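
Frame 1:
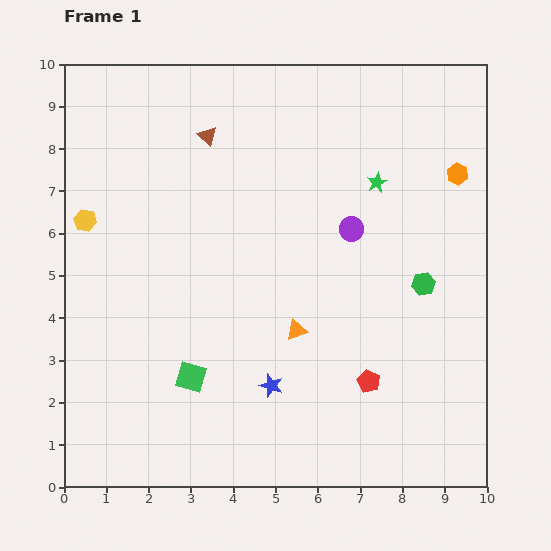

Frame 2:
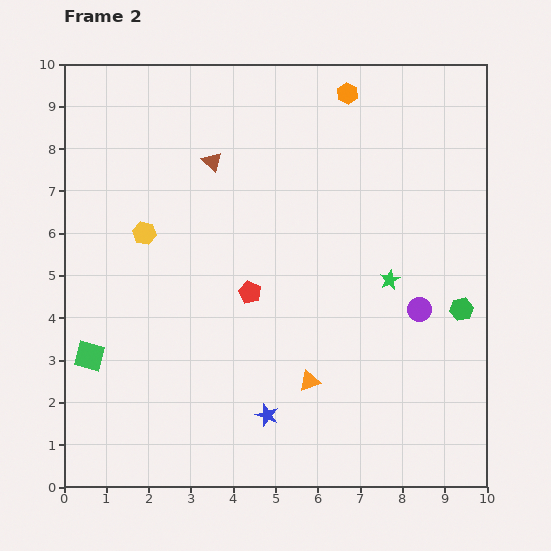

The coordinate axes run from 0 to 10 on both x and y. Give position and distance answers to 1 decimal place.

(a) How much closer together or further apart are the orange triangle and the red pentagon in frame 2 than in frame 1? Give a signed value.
+0.4

Distance in frame 1: 2.1. Distance in frame 2: 2.5.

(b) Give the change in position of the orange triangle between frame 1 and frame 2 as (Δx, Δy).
(0.3, -1.2)

The orange triangle was at (5.5, 3.7) in frame 1 and (5.8, 2.5) in frame 2.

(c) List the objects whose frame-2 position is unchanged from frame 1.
none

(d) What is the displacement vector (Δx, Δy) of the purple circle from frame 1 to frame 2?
(1.6, -1.9)

The purple circle was at (6.8, 6.1) in frame 1 and (8.4, 4.2) in frame 2.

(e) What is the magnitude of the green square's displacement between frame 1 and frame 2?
2.5

The green square moved from (3.0, 2.6) to (0.6, 3.1), a distance of √(2.4² + 0.5²) ≈ 2.5.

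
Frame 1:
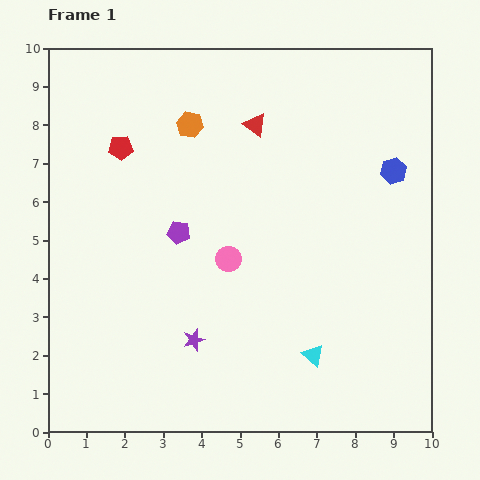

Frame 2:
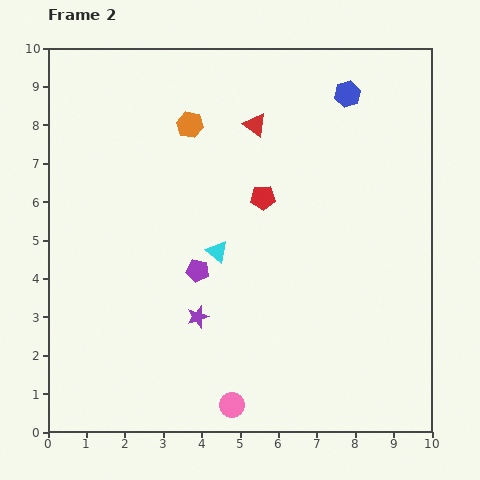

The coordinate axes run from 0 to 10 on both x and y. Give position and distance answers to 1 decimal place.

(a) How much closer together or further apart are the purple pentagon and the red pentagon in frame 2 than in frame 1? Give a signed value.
-0.2

Distance in frame 1: 2.7. Distance in frame 2: 2.5.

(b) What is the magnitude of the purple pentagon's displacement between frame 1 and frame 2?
1.1

The purple pentagon moved from (3.4, 5.2) to (3.9, 4.2), a distance of √(0.5² + 1.0²) ≈ 1.1.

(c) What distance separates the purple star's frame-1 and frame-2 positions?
0.6

The purple star moved from (3.8, 2.4) to (3.9, 3.0), a distance of √(0.1² + 0.6²) ≈ 0.6.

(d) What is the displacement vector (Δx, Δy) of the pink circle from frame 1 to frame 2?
(0.1, -3.8)

The pink circle was at (4.7, 4.5) in frame 1 and (4.8, 0.7) in frame 2.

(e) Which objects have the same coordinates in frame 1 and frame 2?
the red triangle, the orange hexagon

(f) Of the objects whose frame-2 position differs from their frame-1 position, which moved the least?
the purple star

(moved 0.6)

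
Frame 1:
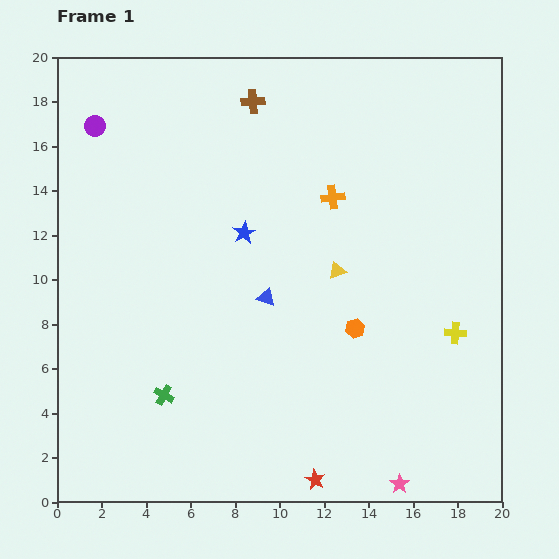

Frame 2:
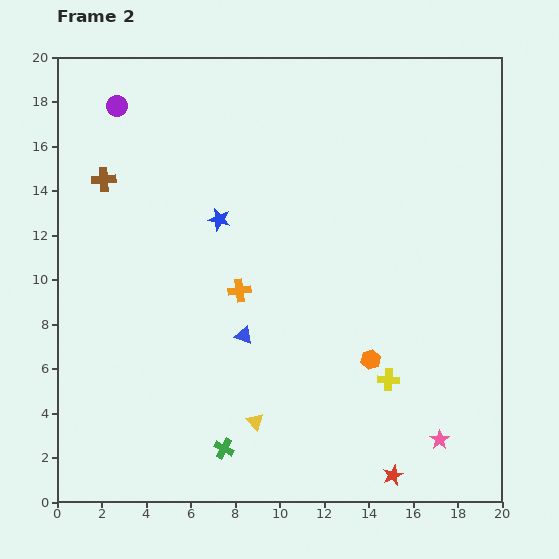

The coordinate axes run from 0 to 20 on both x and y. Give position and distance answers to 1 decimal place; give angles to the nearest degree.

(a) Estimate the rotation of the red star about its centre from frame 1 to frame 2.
20° clockwise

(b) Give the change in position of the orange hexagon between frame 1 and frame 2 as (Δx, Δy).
(0.7, -1.4)

The orange hexagon was at (13.4, 7.8) in frame 1 and (14.1, 6.4) in frame 2.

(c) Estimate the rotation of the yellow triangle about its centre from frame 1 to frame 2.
52° counter-clockwise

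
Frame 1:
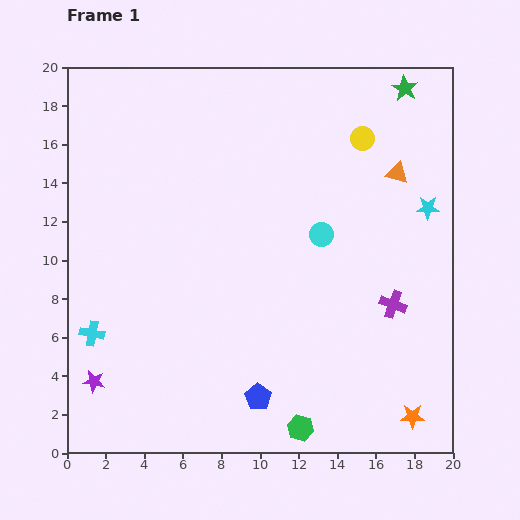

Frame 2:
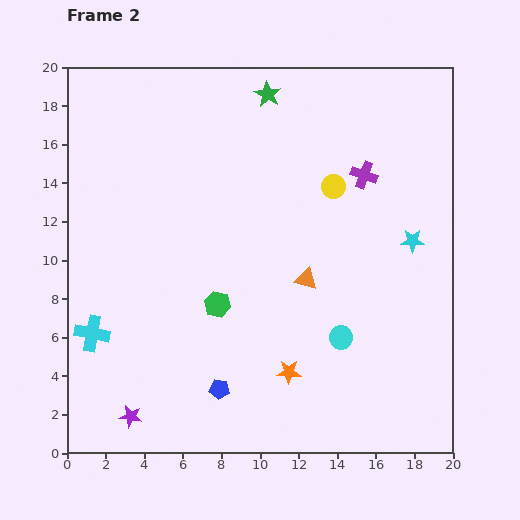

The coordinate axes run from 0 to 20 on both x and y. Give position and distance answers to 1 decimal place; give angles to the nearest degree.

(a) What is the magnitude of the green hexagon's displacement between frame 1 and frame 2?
7.7

The green hexagon moved from (12.1, 1.3) to (7.8, 7.7), a distance of √(4.3² + 6.4²) ≈ 7.7.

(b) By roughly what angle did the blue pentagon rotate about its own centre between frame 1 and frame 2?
27° counter-clockwise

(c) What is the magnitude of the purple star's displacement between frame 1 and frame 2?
2.6

The purple star moved from (1.4, 3.7) to (3.3, 1.9), a distance of √(1.9² + 1.8²) ≈ 2.6.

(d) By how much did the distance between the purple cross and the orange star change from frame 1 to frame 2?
+5.0

Distance in frame 1: 5.9. Distance in frame 2: 10.9.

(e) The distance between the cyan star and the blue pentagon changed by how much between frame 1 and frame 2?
-0.6

Distance in frame 1: 13.2. Distance in frame 2: 12.6.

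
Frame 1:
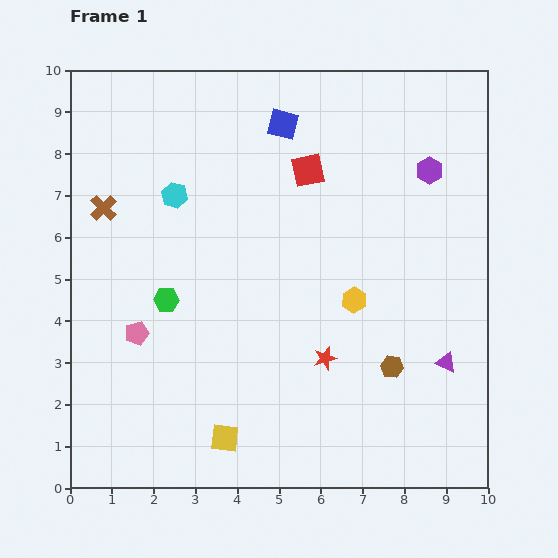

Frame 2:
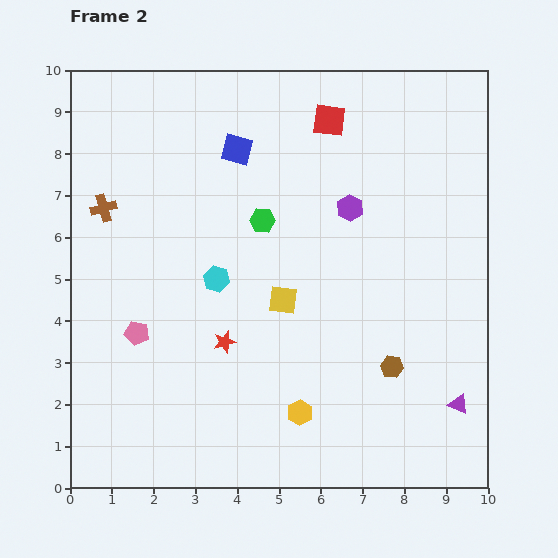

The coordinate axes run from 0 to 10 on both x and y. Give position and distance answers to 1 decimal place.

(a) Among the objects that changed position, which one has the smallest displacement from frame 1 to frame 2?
the purple triangle

(moved 1.0)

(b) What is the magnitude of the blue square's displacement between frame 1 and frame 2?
1.3

The blue square moved from (5.1, 8.7) to (4.0, 8.1), a distance of √(1.1² + 0.6²) ≈ 1.3.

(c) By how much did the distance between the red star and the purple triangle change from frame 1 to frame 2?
+2.9

Distance in frame 1: 2.9. Distance in frame 2: 5.8.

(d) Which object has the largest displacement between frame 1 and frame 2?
the yellow square

(moved 3.6; next 3.0)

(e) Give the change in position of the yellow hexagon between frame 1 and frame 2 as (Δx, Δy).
(-1.3, -2.7)

The yellow hexagon was at (6.8, 4.5) in frame 1 and (5.5, 1.8) in frame 2.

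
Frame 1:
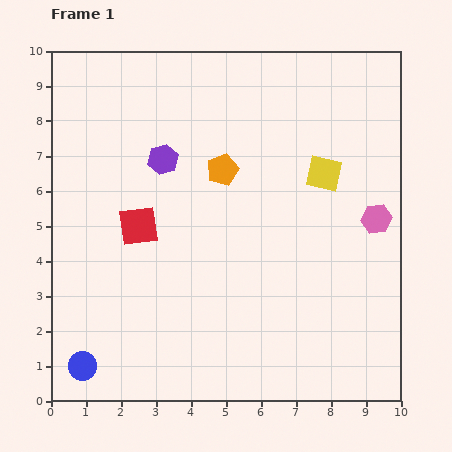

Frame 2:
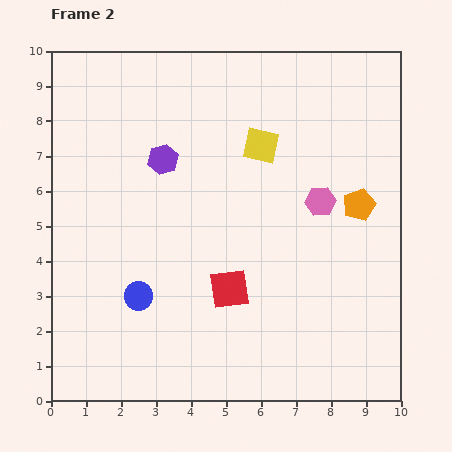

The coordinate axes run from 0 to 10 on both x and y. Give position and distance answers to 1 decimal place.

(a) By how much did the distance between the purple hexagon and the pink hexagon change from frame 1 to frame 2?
-1.6

Distance in frame 1: 6.3. Distance in frame 2: 4.7.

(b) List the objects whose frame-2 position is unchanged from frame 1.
the purple hexagon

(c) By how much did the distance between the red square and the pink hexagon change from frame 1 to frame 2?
-3.2

Distance in frame 1: 6.8. Distance in frame 2: 3.6.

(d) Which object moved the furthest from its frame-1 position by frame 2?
the orange pentagon

(moved 4.0; next 3.2)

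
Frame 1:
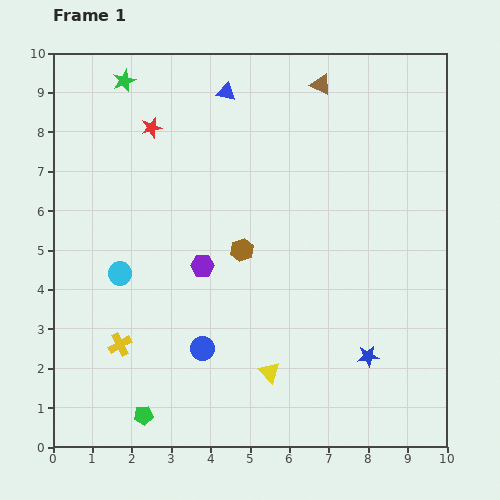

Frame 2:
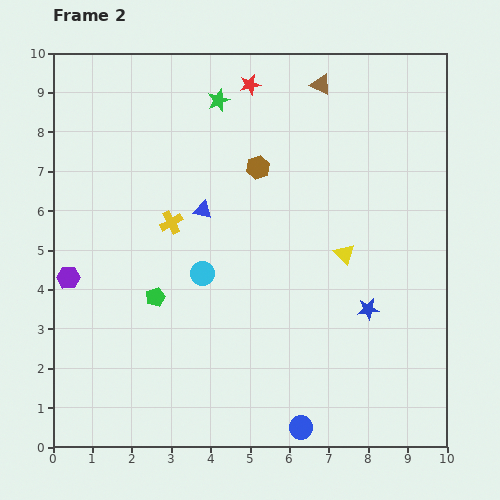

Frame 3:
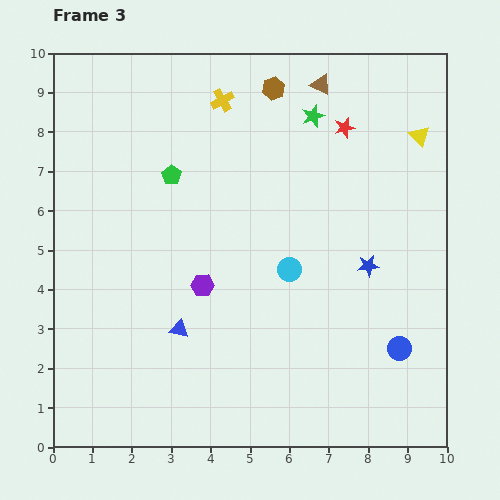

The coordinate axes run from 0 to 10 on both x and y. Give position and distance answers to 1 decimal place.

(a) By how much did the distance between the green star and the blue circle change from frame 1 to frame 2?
+1.5

Distance in frame 1: 7.1. Distance in frame 2: 8.6.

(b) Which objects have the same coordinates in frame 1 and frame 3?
the brown triangle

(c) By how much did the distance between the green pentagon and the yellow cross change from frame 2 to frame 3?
+0.4

Distance in frame 2: 1.9. Distance in frame 3: 2.3.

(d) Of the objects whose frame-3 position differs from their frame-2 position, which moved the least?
the blue star

(moved 1.1)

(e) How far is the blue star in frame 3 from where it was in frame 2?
1.1

The blue star moved from (8.0, 3.5) to (8.0, 4.6), a distance of √(0.0² + 1.1²) ≈ 1.1.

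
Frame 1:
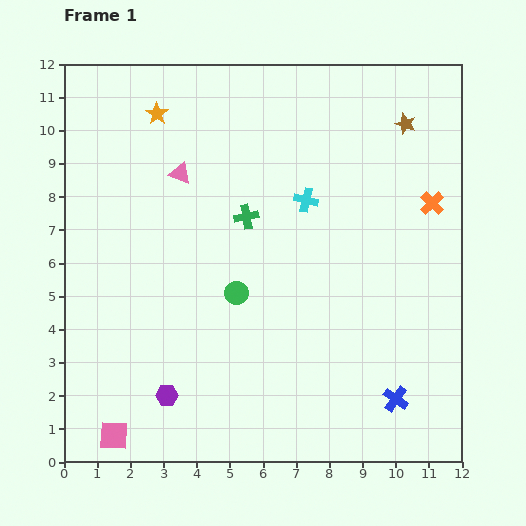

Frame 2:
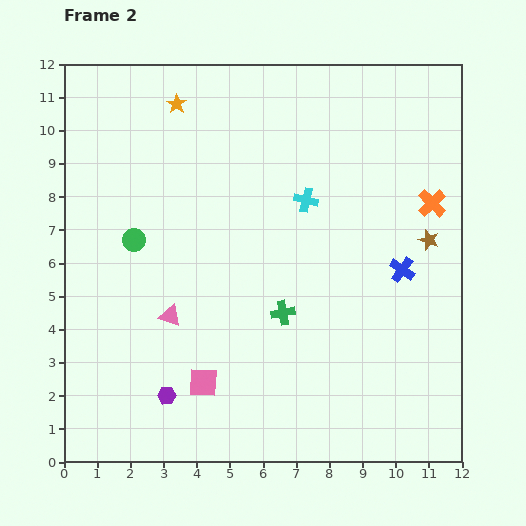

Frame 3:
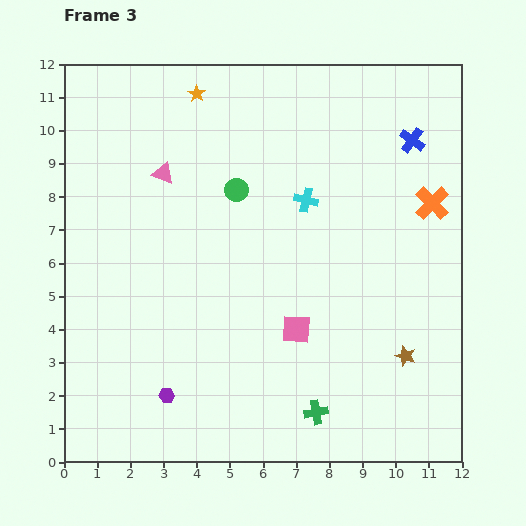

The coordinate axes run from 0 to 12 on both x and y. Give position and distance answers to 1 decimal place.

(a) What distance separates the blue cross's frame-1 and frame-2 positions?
3.9

The blue cross moved from (10.0, 1.9) to (10.2, 5.8), a distance of √(0.2² + 3.9²) ≈ 3.9.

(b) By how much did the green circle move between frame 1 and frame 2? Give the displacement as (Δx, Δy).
(-3.1, 1.6)

The green circle was at (5.2, 5.1) in frame 1 and (2.1, 6.7) in frame 2.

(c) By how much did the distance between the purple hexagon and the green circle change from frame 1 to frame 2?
+1.1

Distance in frame 1: 3.7. Distance in frame 2: 4.8.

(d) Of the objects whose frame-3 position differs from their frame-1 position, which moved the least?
the pink triangle

(moved 0.5)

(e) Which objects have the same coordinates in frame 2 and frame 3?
the purple hexagon, the cyan cross, the orange cross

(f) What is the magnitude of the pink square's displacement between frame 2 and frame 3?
3.2

The pink square moved from (4.2, 2.4) to (7.0, 4.0), a distance of √(2.8² + 1.6²) ≈ 3.2.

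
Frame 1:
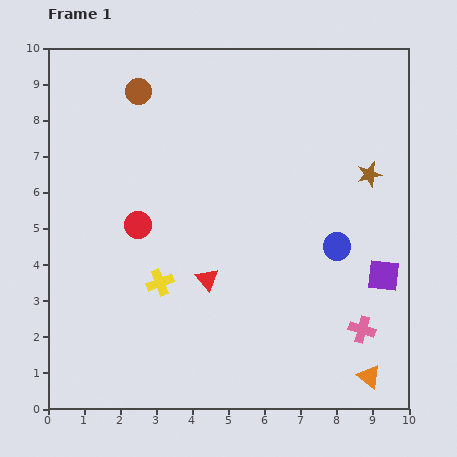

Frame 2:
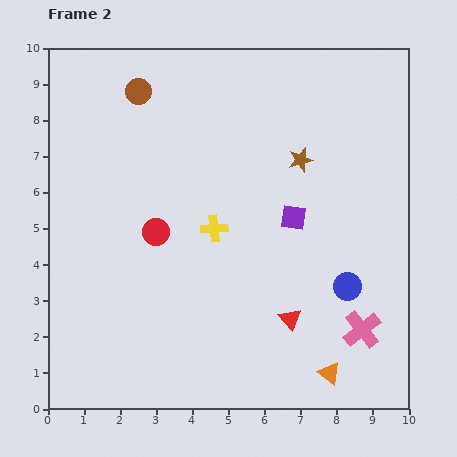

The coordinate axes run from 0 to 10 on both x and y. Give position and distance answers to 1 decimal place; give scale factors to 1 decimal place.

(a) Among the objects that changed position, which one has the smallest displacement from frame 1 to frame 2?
the red circle

(moved 0.5)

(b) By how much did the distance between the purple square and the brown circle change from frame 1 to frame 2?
-3.0

Distance in frame 1: 8.5. Distance in frame 2: 5.5.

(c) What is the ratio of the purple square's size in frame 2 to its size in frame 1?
0.8×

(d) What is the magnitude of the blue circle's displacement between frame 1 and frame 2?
1.1

The blue circle moved from (8.0, 4.5) to (8.3, 3.4), a distance of √(0.3² + 1.1²) ≈ 1.1.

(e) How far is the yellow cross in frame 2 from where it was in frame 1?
2.1

The yellow cross moved from (3.1, 3.5) to (4.6, 5.0), a distance of √(1.5² + 1.5²) ≈ 2.1.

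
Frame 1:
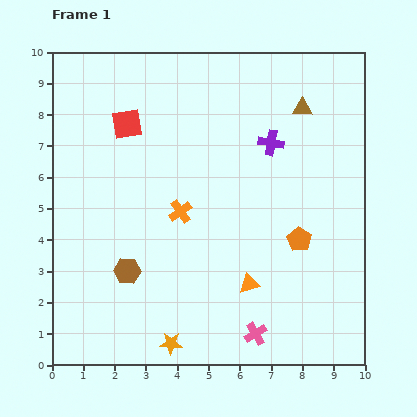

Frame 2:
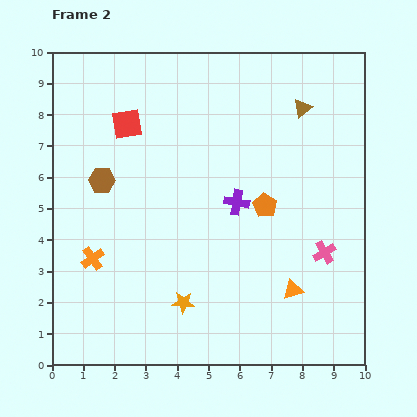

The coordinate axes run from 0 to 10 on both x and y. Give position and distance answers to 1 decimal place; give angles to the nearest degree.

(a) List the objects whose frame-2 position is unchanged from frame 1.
the brown triangle, the red square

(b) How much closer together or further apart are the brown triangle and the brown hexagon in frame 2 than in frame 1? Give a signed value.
-0.8

Distance in frame 1: 7.6. Distance in frame 2: 6.8.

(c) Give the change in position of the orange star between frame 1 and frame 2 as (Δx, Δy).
(0.4, 1.3)

The orange star was at (3.8, 0.7) in frame 1 and (4.2, 2.0) in frame 2.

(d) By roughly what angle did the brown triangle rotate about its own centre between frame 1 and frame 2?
40° counter-clockwise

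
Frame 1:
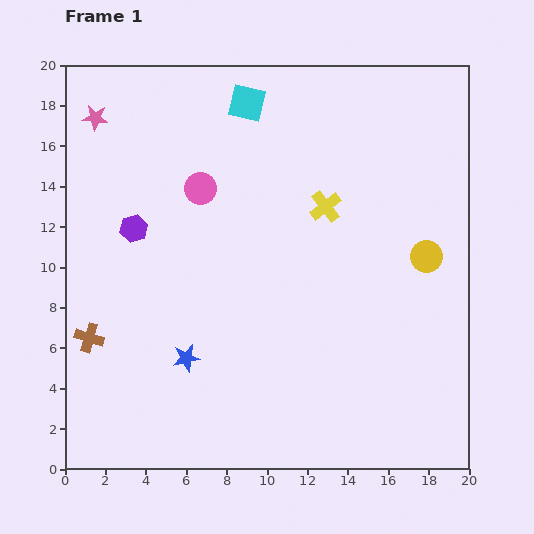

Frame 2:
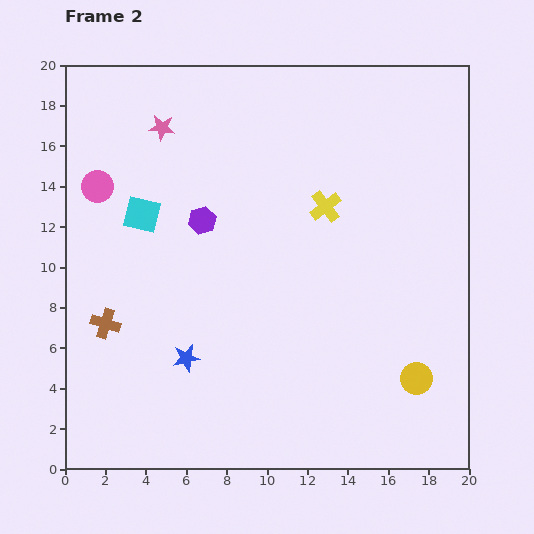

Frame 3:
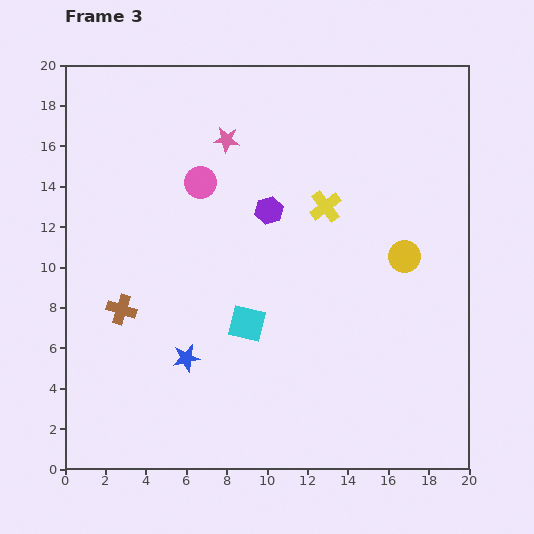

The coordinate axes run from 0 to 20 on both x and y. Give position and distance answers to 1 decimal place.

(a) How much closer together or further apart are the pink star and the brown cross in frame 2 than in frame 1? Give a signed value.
-0.8

Distance in frame 1: 10.9. Distance in frame 2: 10.1.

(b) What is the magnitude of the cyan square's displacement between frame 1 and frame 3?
10.9

The cyan square moved from (9.0, 18.1) to (9.0, 7.2), a distance of √(0.0² + 10.9²) ≈ 10.9.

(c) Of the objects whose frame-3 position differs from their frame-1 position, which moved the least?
the pink circle

(moved 0.3)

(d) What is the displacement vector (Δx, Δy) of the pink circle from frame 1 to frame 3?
(0.0, 0.3)

The pink circle was at (6.7, 13.9) in frame 1 and (6.7, 14.2) in frame 3.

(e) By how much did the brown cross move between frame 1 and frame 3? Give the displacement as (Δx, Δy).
(1.6, 1.4)

The brown cross was at (1.2, 6.5) in frame 1 and (2.8, 7.9) in frame 3.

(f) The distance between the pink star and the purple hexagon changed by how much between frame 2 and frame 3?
-0.9

Distance in frame 2: 5.0. Distance in frame 3: 4.1.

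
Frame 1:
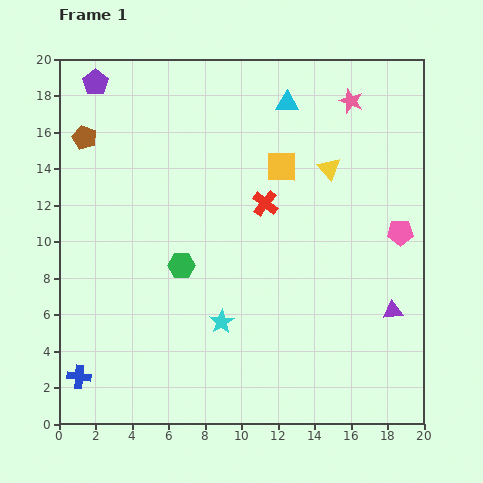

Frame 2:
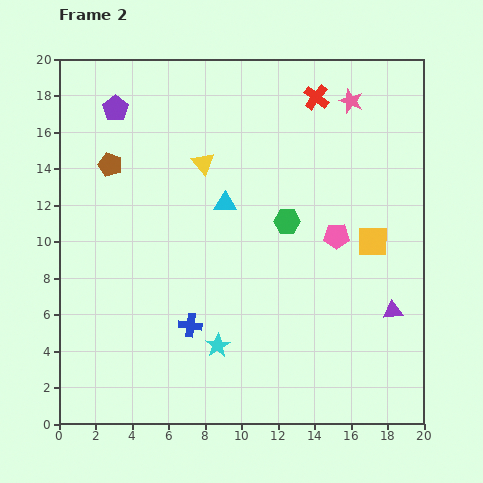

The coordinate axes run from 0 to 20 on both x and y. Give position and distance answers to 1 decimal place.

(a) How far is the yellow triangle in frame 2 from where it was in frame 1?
6.9

The yellow triangle moved from (14.8, 14.0) to (7.9, 14.3), a distance of √(6.9² + 0.3²) ≈ 6.9.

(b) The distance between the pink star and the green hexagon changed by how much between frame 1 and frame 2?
-5.4

Distance in frame 1: 12.9. Distance in frame 2: 7.5.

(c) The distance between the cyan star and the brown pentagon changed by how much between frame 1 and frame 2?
-1.1

Distance in frame 1: 12.6. Distance in frame 2: 11.5.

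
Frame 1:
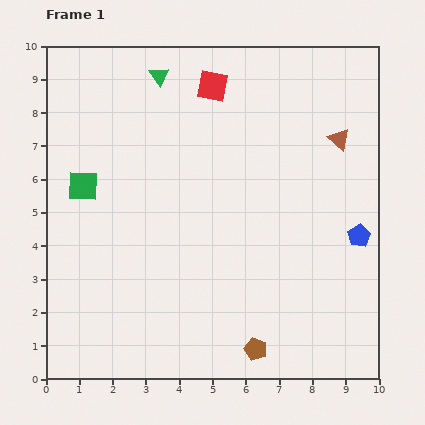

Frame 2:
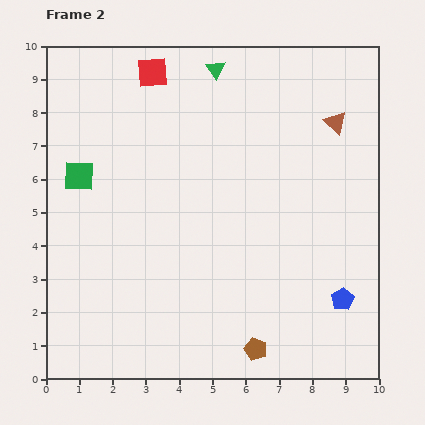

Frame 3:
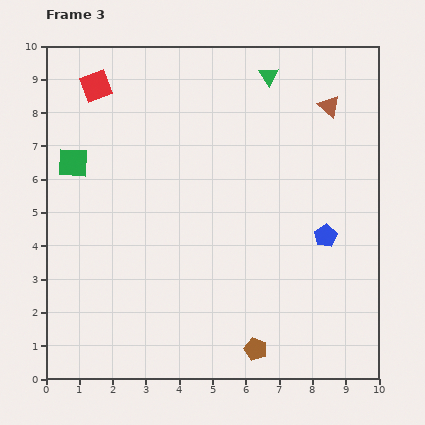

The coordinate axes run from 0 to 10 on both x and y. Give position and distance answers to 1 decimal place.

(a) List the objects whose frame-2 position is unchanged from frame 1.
the brown pentagon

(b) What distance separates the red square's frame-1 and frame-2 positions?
1.8

The red square moved from (5.0, 8.8) to (3.2, 9.2), a distance of √(1.8² + 0.4²) ≈ 1.8.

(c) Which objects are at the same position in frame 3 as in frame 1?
the brown pentagon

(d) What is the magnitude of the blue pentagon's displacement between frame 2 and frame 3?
2.0

The blue pentagon moved from (8.9, 2.4) to (8.4, 4.3), a distance of √(0.5² + 1.9²) ≈ 2.0.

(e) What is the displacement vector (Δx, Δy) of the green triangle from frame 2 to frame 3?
(1.6, -0.2)

The green triangle was at (5.1, 9.3) in frame 2 and (6.7, 9.1) in frame 3.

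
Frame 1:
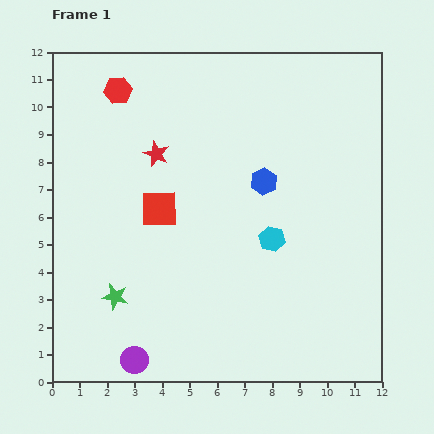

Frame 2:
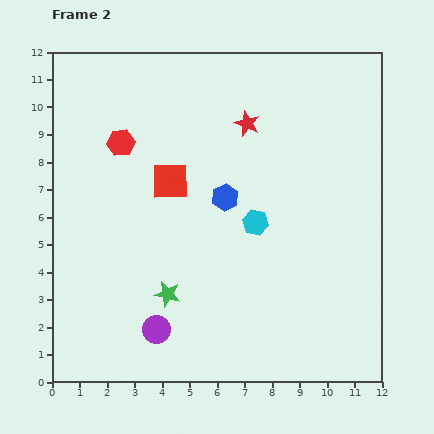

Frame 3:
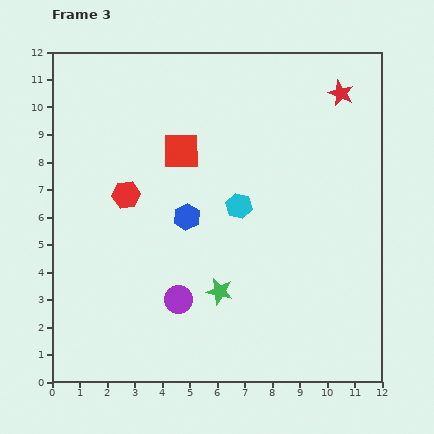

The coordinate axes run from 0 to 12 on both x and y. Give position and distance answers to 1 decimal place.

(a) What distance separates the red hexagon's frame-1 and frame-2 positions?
1.9

The red hexagon moved from (2.4, 10.6) to (2.5, 8.7), a distance of √(0.1² + 1.9²) ≈ 1.9.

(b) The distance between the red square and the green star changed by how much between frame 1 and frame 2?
+0.5

Distance in frame 1: 3.6. Distance in frame 2: 4.1.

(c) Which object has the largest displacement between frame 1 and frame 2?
the red star

(moved 3.5; next 1.9)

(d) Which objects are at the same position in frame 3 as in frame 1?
none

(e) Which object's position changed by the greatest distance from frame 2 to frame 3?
the red star

(moved 3.6; next 1.9)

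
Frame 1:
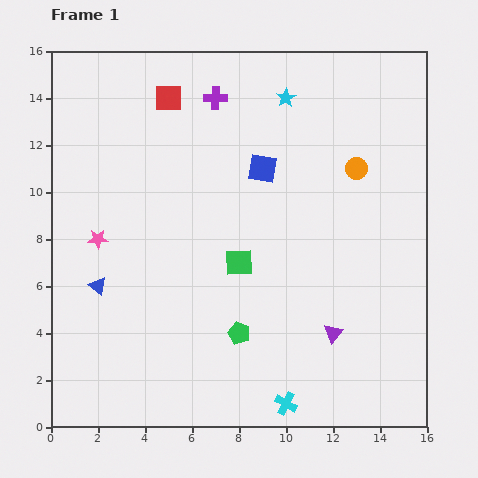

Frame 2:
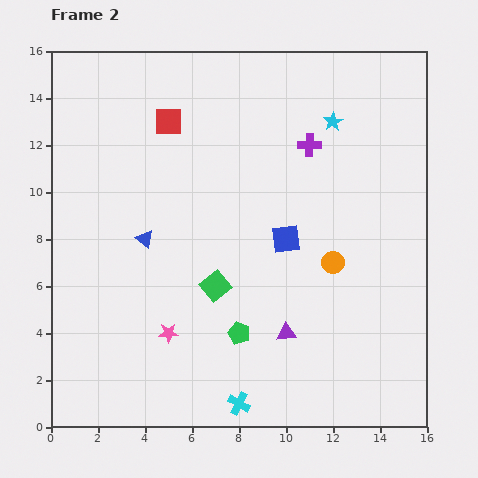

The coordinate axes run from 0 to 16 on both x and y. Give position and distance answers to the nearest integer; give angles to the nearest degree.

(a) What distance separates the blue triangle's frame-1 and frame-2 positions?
3

The blue triangle moved from (2, 6) to (4, 8), a distance of √(2² + 2²) ≈ 3.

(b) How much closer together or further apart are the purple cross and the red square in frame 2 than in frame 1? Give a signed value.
+4

Distance in frame 1: 2. Distance in frame 2: 6.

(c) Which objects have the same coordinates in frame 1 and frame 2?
the green pentagon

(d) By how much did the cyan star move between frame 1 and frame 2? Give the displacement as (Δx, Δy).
(2, -1)

The cyan star was at (10, 14) in frame 1 and (12, 13) in frame 2.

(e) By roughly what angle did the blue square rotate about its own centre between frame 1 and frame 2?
16° counter-clockwise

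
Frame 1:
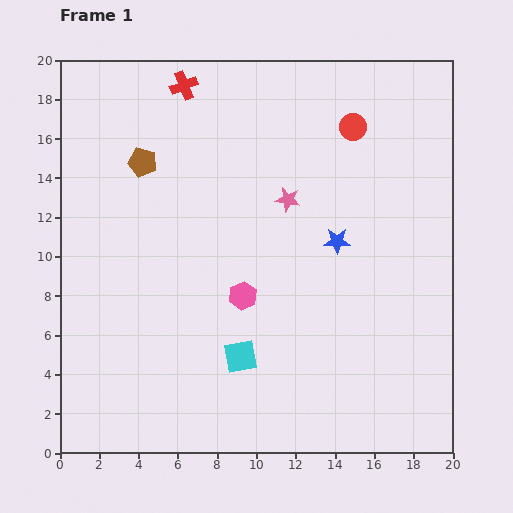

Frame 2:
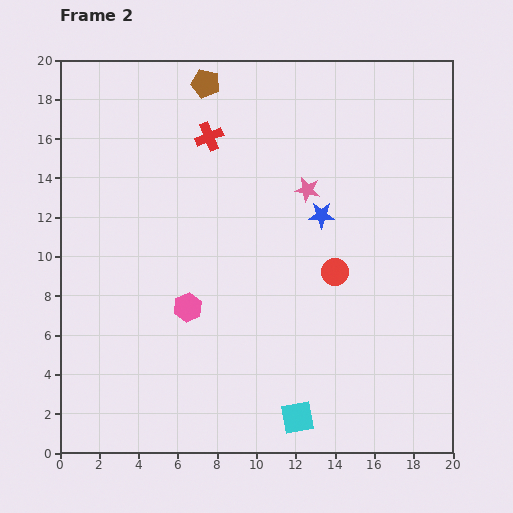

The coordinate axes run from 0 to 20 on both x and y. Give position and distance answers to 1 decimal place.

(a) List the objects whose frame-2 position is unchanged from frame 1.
none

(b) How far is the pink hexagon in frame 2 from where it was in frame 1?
2.9

The pink hexagon moved from (9.3, 8.0) to (6.5, 7.4), a distance of √(2.8² + 0.6²) ≈ 2.9.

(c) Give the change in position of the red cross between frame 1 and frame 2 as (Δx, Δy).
(1.3, -2.6)

The red cross was at (6.3, 18.7) in frame 1 and (7.6, 16.1) in frame 2.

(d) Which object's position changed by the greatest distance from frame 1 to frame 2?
the red circle

(moved 7.5; next 5.1)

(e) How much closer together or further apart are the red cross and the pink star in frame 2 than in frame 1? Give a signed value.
-2.2

Distance in frame 1: 7.9. Distance in frame 2: 5.7.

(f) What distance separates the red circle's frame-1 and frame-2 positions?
7.5

The red circle moved from (14.9, 16.6) to (14.0, 9.2), a distance of √(0.9² + 7.4²) ≈ 7.5.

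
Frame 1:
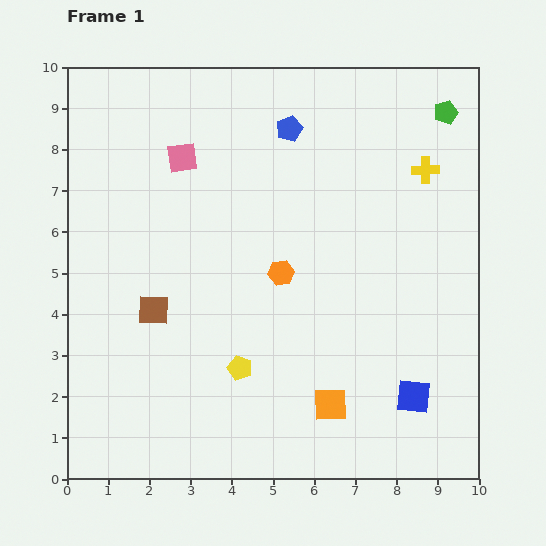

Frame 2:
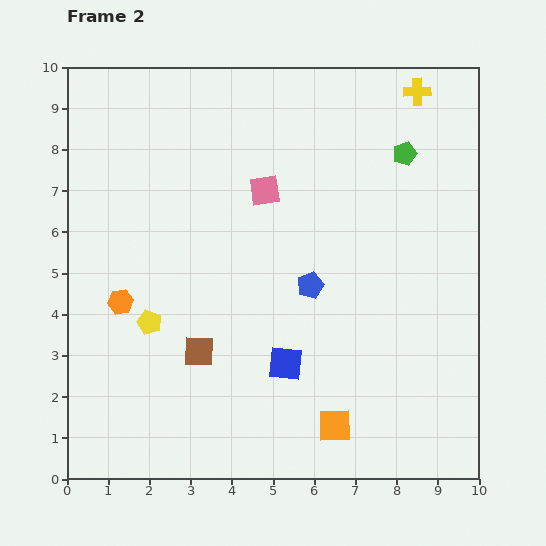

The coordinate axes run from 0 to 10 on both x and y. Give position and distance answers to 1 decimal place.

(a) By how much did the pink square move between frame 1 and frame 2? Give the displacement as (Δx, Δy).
(2.0, -0.8)

The pink square was at (2.8, 7.8) in frame 1 and (4.8, 7.0) in frame 2.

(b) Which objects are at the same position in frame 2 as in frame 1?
none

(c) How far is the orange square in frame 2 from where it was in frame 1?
0.5

The orange square moved from (6.4, 1.8) to (6.5, 1.3), a distance of √(0.1² + 0.5²) ≈ 0.5.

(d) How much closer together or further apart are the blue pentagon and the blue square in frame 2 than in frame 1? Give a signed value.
-5.2

Distance in frame 1: 7.2. Distance in frame 2: 2.0.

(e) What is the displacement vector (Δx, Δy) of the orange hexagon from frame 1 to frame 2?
(-3.9, -0.7)

The orange hexagon was at (5.2, 5.0) in frame 1 and (1.3, 4.3) in frame 2.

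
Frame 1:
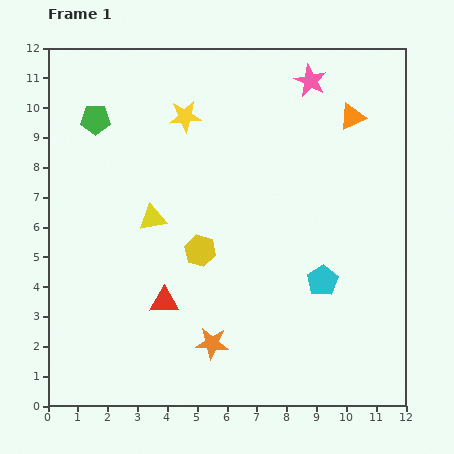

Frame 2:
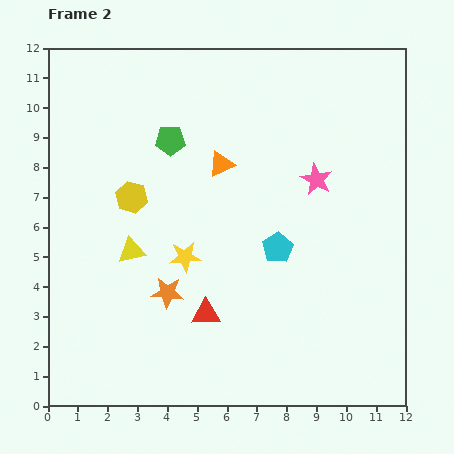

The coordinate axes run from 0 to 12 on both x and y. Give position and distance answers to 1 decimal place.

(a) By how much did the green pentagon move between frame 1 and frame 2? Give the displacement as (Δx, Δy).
(2.5, -0.7)

The green pentagon was at (1.6, 9.6) in frame 1 and (4.1, 8.9) in frame 2.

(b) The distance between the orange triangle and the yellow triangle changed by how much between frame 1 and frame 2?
-3.3

Distance in frame 1: 7.5. Distance in frame 2: 4.2.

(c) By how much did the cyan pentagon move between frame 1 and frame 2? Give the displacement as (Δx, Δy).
(-1.5, 1.1)

The cyan pentagon was at (9.2, 4.2) in frame 1 and (7.7, 5.3) in frame 2.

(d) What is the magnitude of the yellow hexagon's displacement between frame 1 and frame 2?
2.9

The yellow hexagon moved from (5.1, 5.2) to (2.8, 7.0), a distance of √(2.3² + 1.8²) ≈ 2.9.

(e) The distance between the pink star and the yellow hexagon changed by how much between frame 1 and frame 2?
-0.6

Distance in frame 1: 6.8. Distance in frame 2: 6.2.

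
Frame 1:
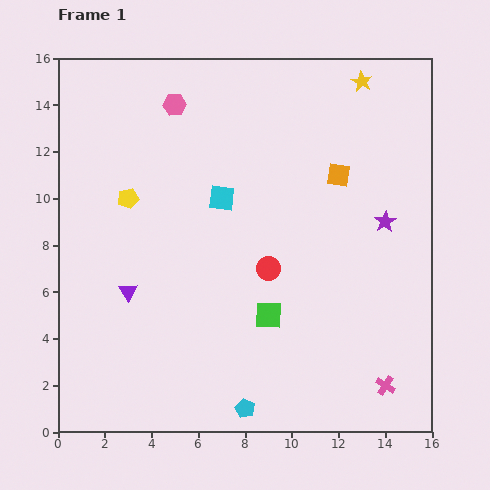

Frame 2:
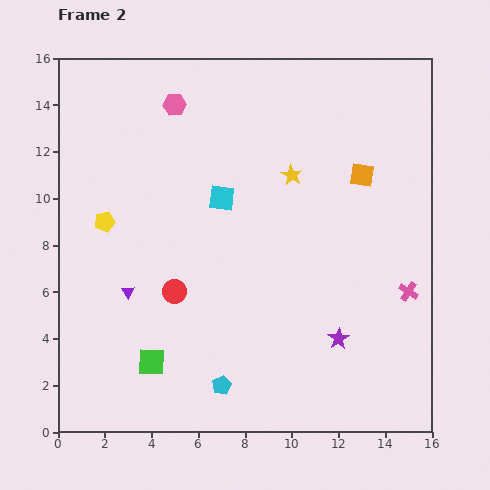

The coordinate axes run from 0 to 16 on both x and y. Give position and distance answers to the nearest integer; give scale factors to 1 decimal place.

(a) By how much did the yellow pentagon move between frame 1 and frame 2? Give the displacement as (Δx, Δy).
(-1, -1)

The yellow pentagon was at (3, 10) in frame 1 and (2, 9) in frame 2.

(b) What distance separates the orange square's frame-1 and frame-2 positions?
1

The orange square moved from (12, 11) to (13, 11), a distance of √(1² + 0²) ≈ 1.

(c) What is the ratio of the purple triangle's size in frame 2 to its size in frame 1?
0.7×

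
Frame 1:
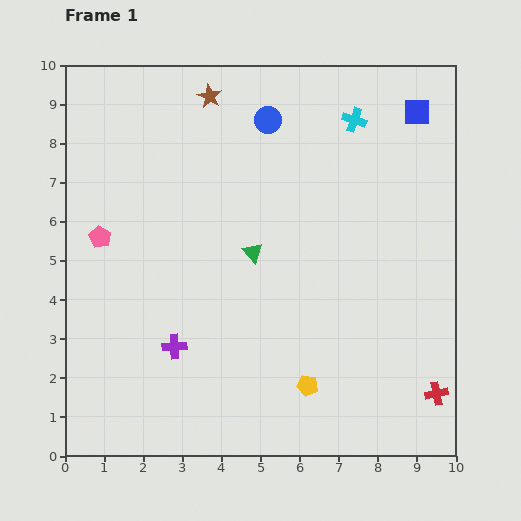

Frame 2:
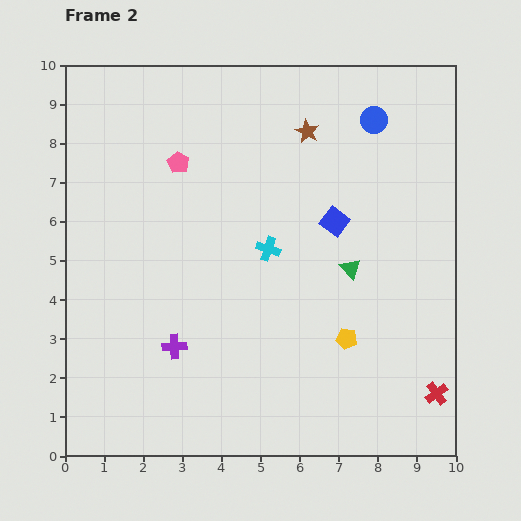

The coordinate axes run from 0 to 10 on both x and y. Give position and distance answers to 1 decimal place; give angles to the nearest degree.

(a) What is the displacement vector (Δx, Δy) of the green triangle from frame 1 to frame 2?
(2.5, -0.4)

The green triangle was at (4.8, 5.2) in frame 1 and (7.3, 4.8) in frame 2.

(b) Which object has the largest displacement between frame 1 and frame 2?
the cyan cross

(moved 4.0; next 3.5)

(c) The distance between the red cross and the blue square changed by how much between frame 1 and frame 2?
-2.1

Distance in frame 1: 7.2. Distance in frame 2: 5.1.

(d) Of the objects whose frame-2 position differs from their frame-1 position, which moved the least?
the yellow pentagon

(moved 1.6)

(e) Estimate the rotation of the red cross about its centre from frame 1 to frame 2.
23° counter-clockwise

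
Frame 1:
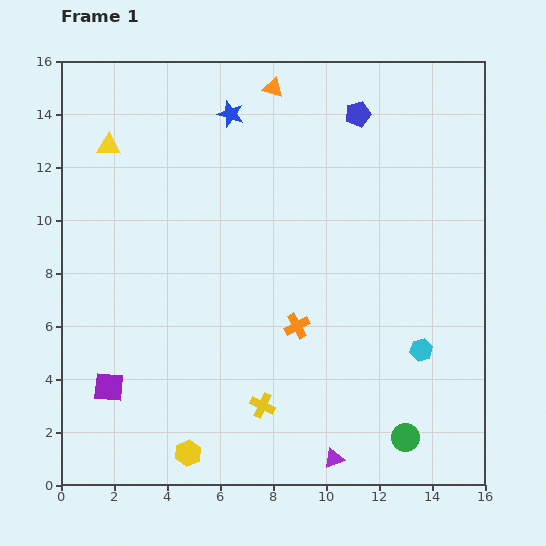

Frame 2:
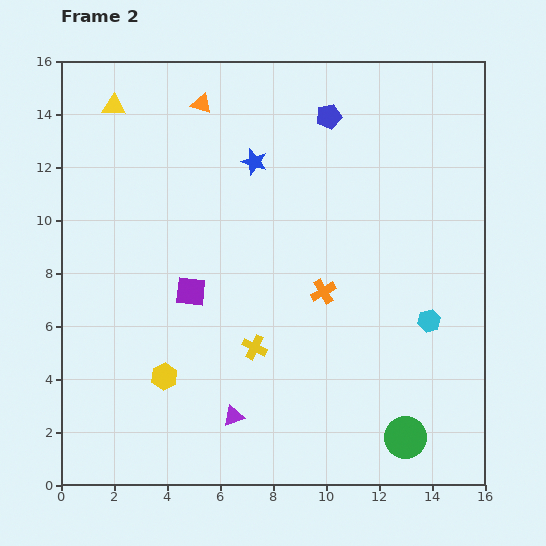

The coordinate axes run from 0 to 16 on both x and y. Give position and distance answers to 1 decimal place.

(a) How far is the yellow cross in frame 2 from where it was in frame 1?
2.2

The yellow cross moved from (7.6, 3.0) to (7.3, 5.2), a distance of √(0.3² + 2.2²) ≈ 2.2.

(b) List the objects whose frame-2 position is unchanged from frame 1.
the green circle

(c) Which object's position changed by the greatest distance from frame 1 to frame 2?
the purple square

(moved 4.8; next 4.1)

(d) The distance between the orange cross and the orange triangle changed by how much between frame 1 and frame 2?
-0.5

Distance in frame 1: 9.0. Distance in frame 2: 8.5.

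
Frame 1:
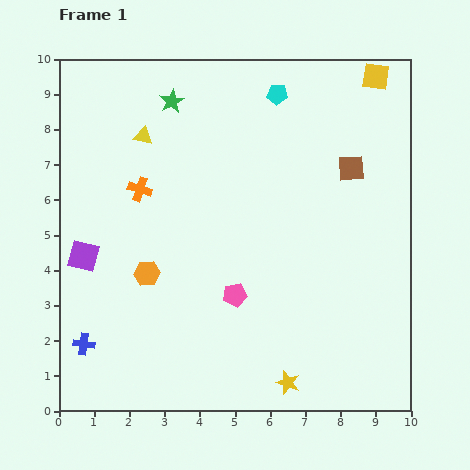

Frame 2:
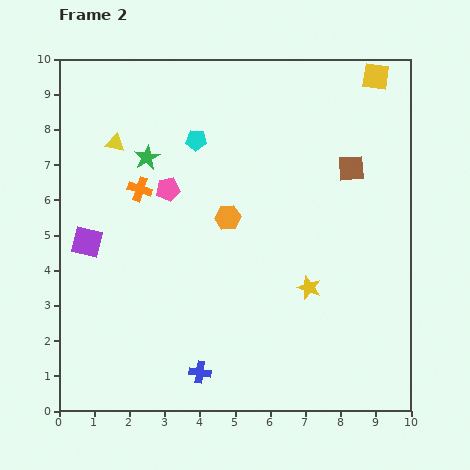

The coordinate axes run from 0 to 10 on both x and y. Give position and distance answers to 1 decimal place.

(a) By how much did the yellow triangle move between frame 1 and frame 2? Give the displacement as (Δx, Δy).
(-0.8, -0.2)

The yellow triangle was at (2.4, 7.8) in frame 1 and (1.6, 7.6) in frame 2.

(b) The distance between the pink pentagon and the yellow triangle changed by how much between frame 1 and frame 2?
-3.2

Distance in frame 1: 5.2. Distance in frame 2: 2.0.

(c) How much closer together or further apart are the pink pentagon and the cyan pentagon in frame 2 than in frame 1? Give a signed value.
-4.2

Distance in frame 1: 5.8. Distance in frame 2: 1.6.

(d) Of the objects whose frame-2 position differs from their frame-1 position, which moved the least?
the purple square

(moved 0.4)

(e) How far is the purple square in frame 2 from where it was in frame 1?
0.4

The purple square moved from (0.7, 4.4) to (0.8, 4.8), a distance of √(0.1² + 0.4²) ≈ 0.4.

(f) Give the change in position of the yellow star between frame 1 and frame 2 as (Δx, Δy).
(0.6, 2.7)

The yellow star was at (6.5, 0.8) in frame 1 and (7.1, 3.5) in frame 2.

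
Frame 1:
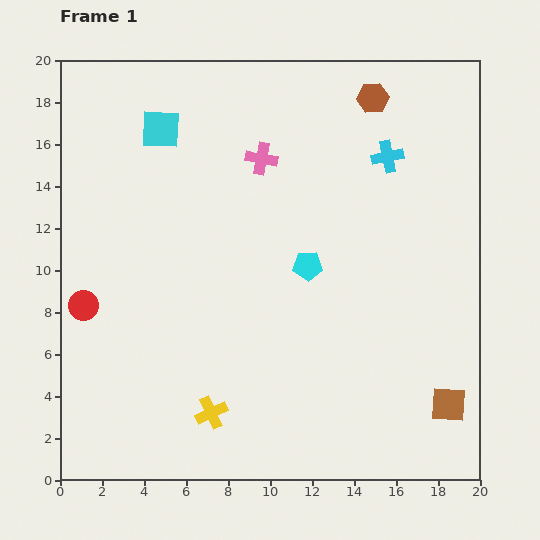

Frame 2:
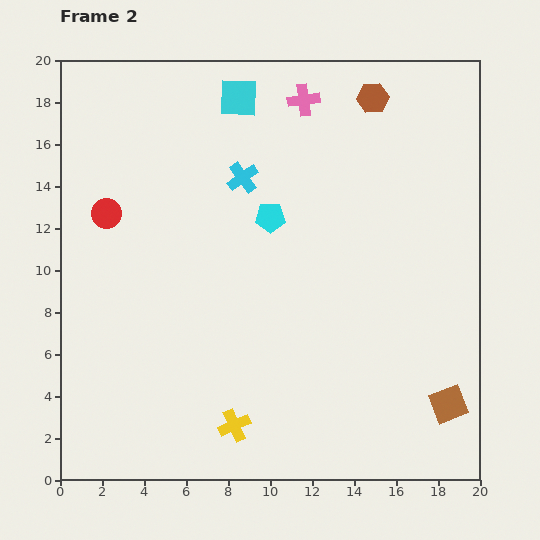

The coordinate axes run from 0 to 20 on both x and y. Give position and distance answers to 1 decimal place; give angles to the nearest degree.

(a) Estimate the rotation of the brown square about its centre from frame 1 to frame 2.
25° counter-clockwise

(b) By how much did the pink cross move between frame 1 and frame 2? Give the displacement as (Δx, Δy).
(2.0, 2.8)

The pink cross was at (9.6, 15.3) in frame 1 and (11.6, 18.1) in frame 2.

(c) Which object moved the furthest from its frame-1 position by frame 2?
the cyan cross

(moved 7.0; next 4.5)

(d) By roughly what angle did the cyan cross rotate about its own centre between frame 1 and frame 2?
24° counter-clockwise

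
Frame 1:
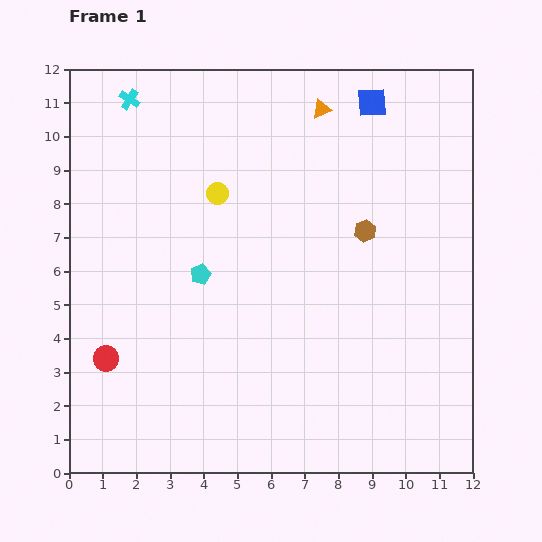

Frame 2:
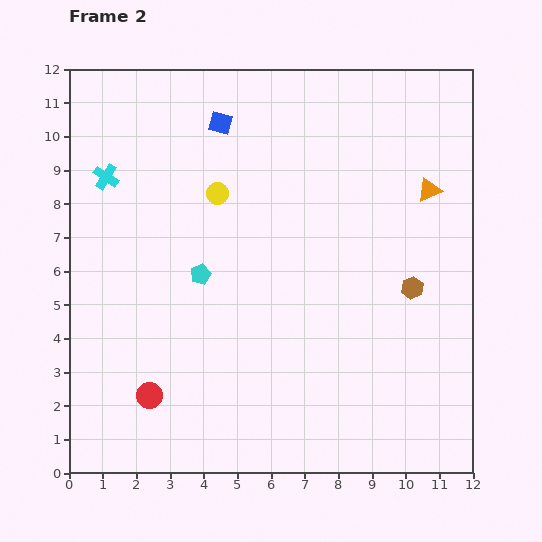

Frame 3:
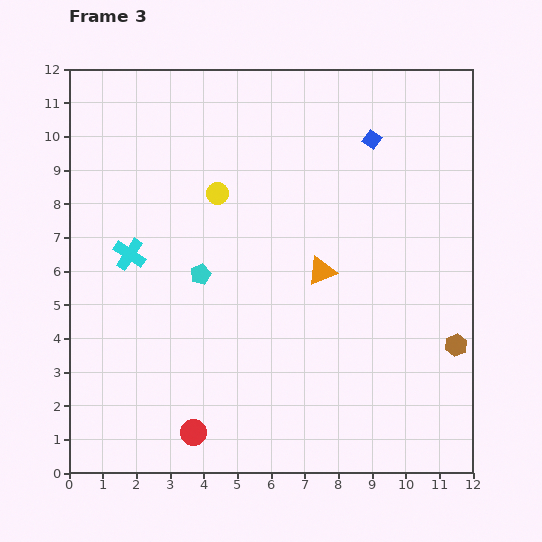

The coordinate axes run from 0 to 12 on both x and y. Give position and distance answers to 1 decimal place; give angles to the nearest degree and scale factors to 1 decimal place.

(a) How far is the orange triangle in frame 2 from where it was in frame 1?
4.0

The orange triangle moved from (7.5, 10.8) to (10.7, 8.4), a distance of √(3.2² + 2.4²) ≈ 4.0.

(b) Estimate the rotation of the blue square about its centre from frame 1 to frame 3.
38° clockwise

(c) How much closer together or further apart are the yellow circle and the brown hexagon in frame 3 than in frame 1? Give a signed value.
+3.9

Distance in frame 1: 4.5. Distance in frame 3: 8.4.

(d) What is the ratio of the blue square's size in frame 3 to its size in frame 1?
0.6×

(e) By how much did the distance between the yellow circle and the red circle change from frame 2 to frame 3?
+0.8

Distance in frame 2: 6.3. Distance in frame 3: 7.1.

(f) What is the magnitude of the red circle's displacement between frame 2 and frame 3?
1.7

The red circle moved from (2.4, 2.3) to (3.7, 1.2), a distance of √(1.3² + 1.1²) ≈ 1.7.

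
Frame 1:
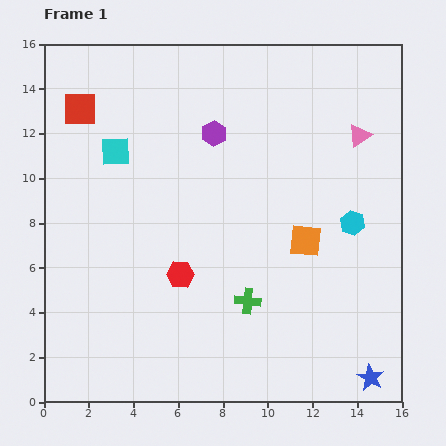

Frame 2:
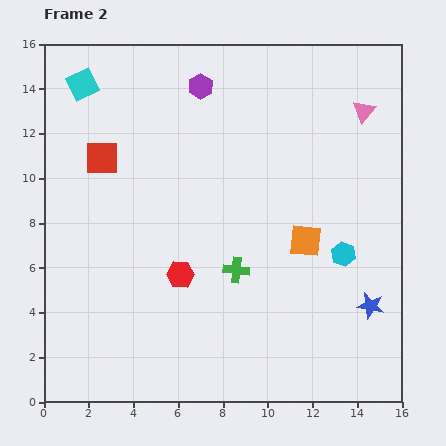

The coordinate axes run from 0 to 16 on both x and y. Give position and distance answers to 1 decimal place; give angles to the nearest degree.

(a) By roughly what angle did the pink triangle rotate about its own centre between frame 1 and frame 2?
16° counter-clockwise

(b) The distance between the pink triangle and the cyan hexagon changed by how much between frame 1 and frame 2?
+2.6

Distance in frame 1: 3.9. Distance in frame 2: 6.5.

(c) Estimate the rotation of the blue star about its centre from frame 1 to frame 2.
17° counter-clockwise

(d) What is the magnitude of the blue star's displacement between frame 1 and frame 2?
3.2

The blue star moved from (14.6, 1.1) to (14.6, 4.3), a distance of √(0.0² + 3.2²) ≈ 3.2.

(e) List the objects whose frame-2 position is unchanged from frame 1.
the orange square, the red hexagon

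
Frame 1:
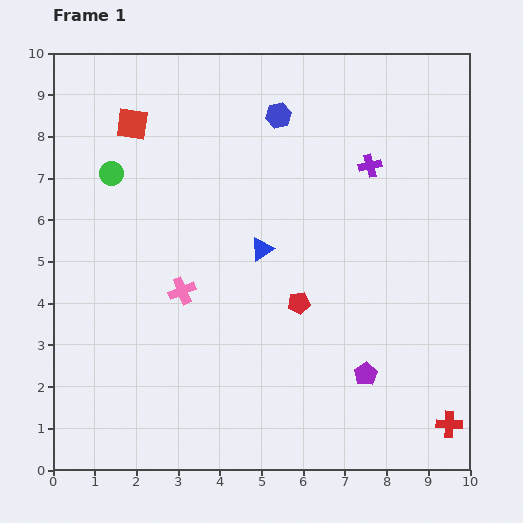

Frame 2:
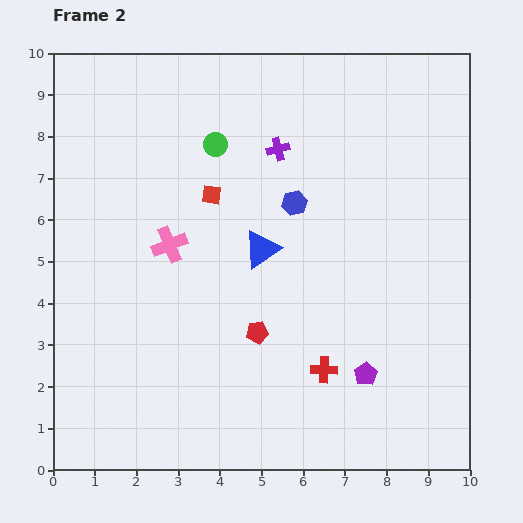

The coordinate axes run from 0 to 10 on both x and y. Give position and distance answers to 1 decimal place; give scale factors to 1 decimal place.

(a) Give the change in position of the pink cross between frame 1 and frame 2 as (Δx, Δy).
(-0.3, 1.1)

The pink cross was at (3.1, 4.3) in frame 1 and (2.8, 5.4) in frame 2.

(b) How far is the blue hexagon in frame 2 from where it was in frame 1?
2.1

The blue hexagon moved from (5.4, 8.5) to (5.8, 6.4), a distance of √(0.4² + 2.1²) ≈ 2.1.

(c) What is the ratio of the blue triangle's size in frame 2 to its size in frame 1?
1.7×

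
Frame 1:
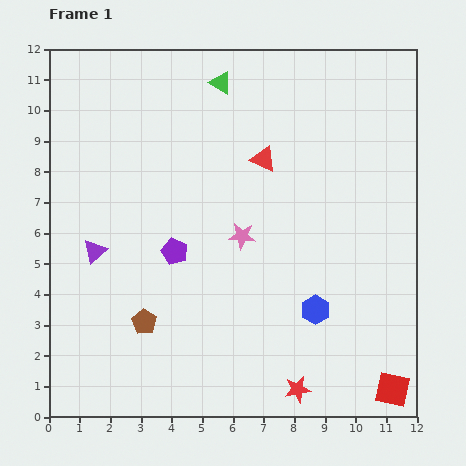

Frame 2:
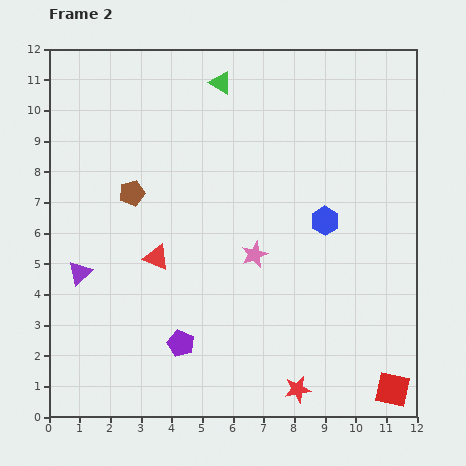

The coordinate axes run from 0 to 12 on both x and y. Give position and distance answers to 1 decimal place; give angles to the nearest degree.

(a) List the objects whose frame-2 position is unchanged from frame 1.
the green triangle, the red square, the red star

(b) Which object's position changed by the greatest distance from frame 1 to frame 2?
the red triangle

(moved 4.7; next 4.2)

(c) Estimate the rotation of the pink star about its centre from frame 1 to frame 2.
28° counter-clockwise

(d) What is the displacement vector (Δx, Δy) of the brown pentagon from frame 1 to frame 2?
(-0.4, 4.2)

The brown pentagon was at (3.1, 3.1) in frame 1 and (2.7, 7.3) in frame 2.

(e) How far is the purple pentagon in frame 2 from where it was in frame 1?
3.0

The purple pentagon moved from (4.1, 5.4) to (4.3, 2.4), a distance of √(0.2² + 3.0²) ≈ 3.0.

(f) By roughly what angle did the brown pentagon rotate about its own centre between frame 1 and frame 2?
25° clockwise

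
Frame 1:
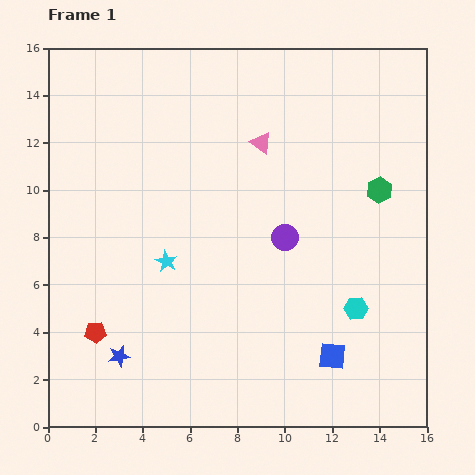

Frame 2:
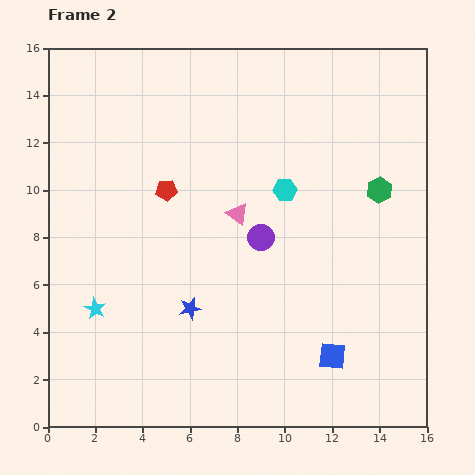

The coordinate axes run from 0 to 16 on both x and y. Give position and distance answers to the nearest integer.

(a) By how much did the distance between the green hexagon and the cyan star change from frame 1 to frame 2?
+4

Distance in frame 1: 9. Distance in frame 2: 13.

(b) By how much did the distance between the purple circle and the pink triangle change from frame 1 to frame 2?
-3

Distance in frame 1: 4. Distance in frame 2: 1.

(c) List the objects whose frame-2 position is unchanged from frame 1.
the green hexagon, the blue square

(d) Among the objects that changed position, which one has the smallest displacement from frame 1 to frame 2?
the purple circle

(moved 1)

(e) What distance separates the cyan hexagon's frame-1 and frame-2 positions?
6

The cyan hexagon moved from (13, 5) to (10, 10), a distance of √(3² + 5²) ≈ 6.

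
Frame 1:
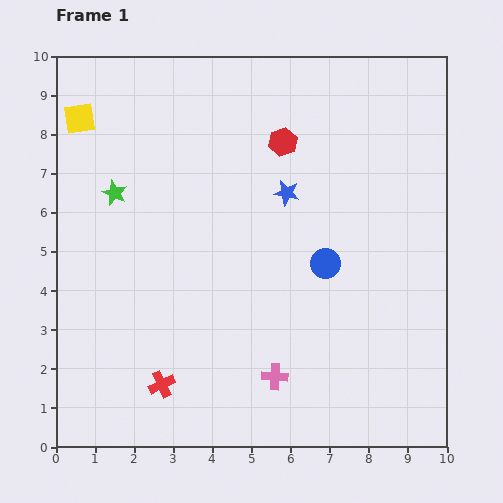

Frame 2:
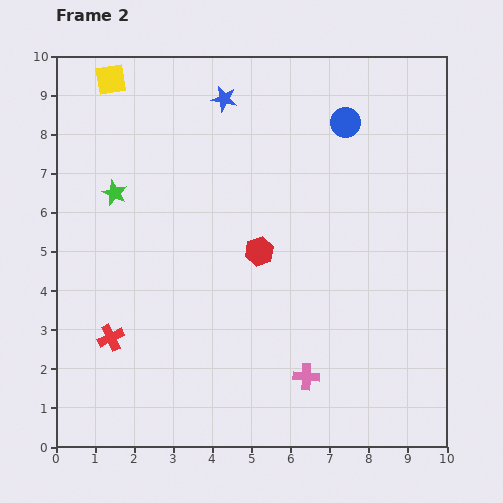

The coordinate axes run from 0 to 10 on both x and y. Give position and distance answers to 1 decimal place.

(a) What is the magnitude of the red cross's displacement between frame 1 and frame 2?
1.8

The red cross moved from (2.7, 1.6) to (1.4, 2.8), a distance of √(1.3² + 1.2²) ≈ 1.8.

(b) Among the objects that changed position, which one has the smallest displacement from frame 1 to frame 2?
the pink cross

(moved 0.8)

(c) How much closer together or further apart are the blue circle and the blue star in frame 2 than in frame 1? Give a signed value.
+1.1

Distance in frame 1: 2.1. Distance in frame 2: 3.2.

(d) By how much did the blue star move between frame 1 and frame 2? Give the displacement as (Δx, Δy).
(-1.6, 2.4)

The blue star was at (5.9, 6.5) in frame 1 and (4.3, 8.9) in frame 2.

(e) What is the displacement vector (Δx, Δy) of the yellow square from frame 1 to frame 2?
(0.8, 1.0)

The yellow square was at (0.6, 8.4) in frame 1 and (1.4, 9.4) in frame 2.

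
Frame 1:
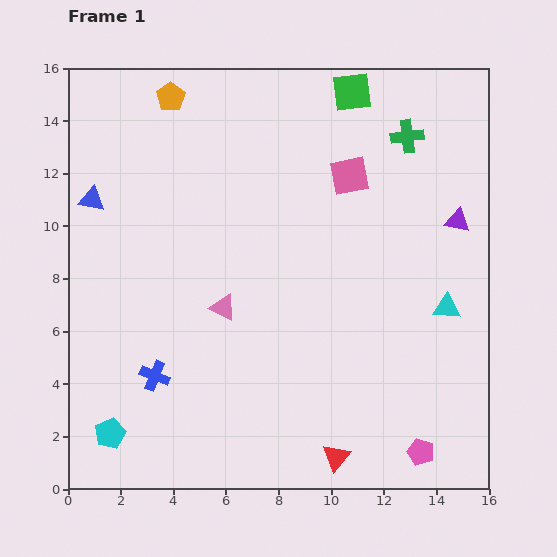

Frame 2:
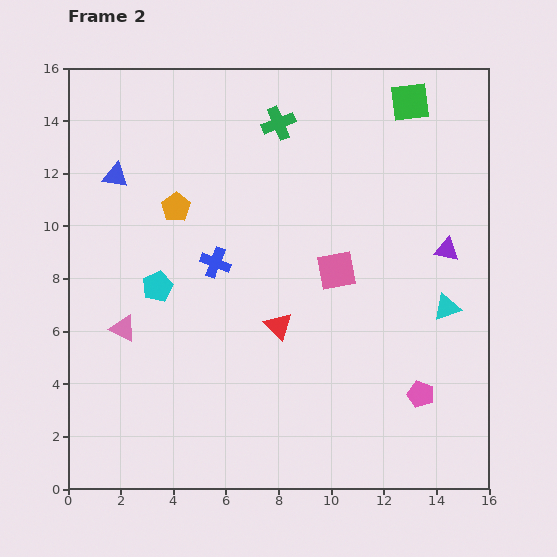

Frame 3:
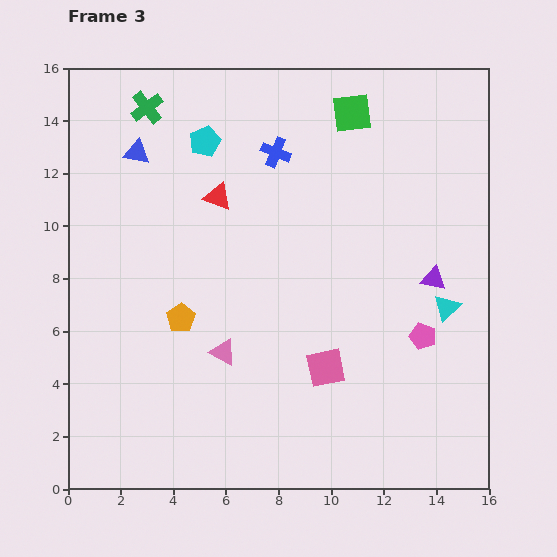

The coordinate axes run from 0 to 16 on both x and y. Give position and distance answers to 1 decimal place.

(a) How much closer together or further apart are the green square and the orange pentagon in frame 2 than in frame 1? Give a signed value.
+2.9

Distance in frame 1: 6.9. Distance in frame 2: 9.8.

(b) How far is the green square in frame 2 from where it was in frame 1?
2.2

The green square moved from (10.8, 15.1) to (13.0, 14.7), a distance of √(2.2² + 0.4²) ≈ 2.2.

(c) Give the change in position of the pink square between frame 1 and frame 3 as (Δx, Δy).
(-0.9, -7.3)

The pink square was at (10.7, 11.9) in frame 1 and (9.8, 4.6) in frame 3.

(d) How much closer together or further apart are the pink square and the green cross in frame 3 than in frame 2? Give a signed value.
+6.0

Distance in frame 2: 6.0. Distance in frame 3: 12.0.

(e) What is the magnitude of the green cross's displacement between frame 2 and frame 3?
5.0

The green cross moved from (8.0, 13.9) to (3.0, 14.5), a distance of √(5.0² + 0.6²) ≈ 5.0.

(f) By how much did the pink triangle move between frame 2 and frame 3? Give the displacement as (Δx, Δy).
(3.8, -0.9)

The pink triangle was at (2.1, 6.1) in frame 2 and (5.9, 5.2) in frame 3.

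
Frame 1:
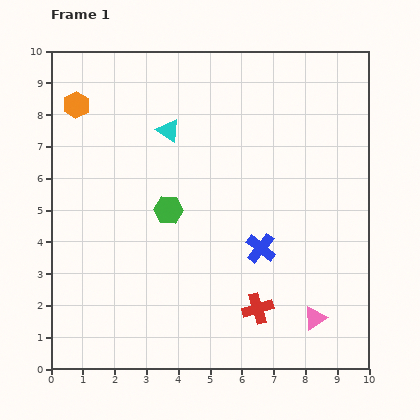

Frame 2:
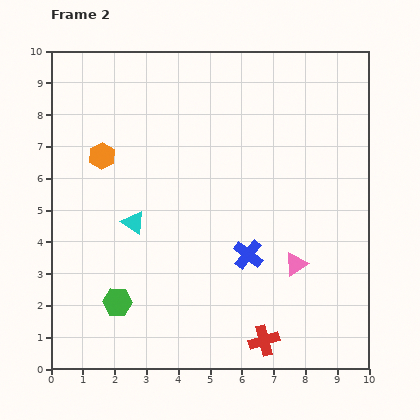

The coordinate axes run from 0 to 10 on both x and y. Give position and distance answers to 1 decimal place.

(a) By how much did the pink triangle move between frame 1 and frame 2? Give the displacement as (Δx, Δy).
(-0.6, 1.7)

The pink triangle was at (8.3, 1.6) in frame 1 and (7.7, 3.3) in frame 2.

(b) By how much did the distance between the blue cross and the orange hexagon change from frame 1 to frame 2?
-1.8

Distance in frame 1: 7.3. Distance in frame 2: 5.5.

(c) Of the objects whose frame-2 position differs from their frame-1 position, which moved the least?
the blue cross

(moved 0.4)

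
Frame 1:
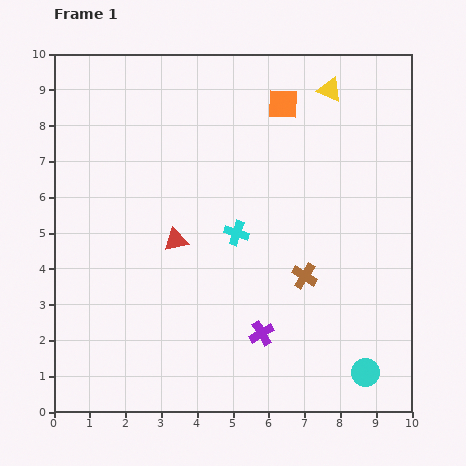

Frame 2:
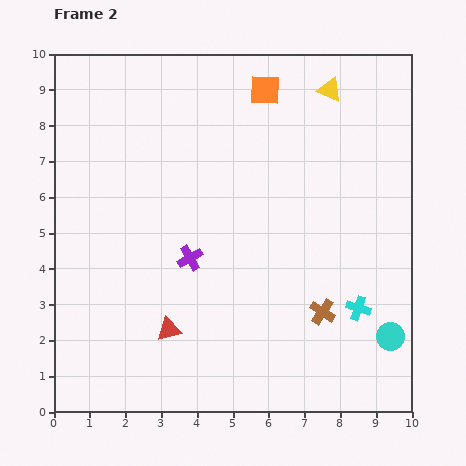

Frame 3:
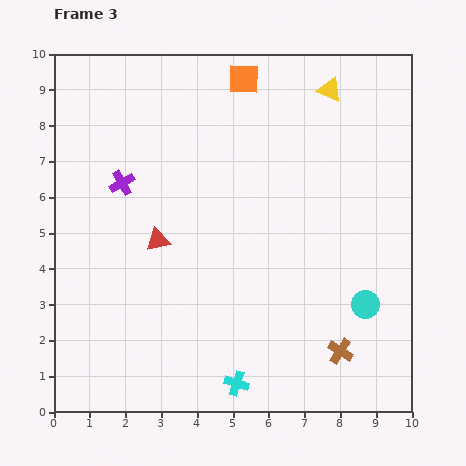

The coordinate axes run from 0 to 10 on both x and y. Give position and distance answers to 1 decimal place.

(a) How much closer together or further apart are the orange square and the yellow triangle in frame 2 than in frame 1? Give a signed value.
+0.4

Distance in frame 1: 1.4. Distance in frame 2: 1.8.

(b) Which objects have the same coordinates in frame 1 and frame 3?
the yellow triangle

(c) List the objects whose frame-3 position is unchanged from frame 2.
the yellow triangle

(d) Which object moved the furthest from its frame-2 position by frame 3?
the cyan cross

(moved 4.0; next 2.8)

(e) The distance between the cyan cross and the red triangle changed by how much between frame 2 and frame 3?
-0.7

Distance in frame 2: 5.3. Distance in frame 3: 4.6.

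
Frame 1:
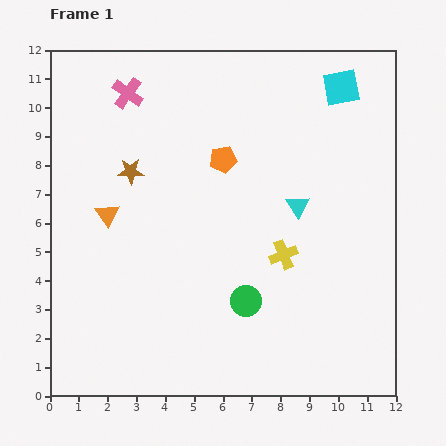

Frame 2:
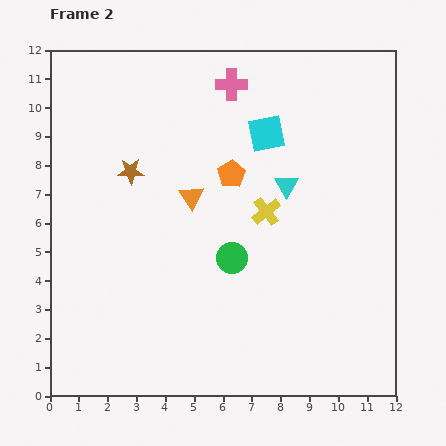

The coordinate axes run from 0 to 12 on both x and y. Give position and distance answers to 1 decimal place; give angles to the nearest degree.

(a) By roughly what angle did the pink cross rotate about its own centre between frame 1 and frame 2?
36° counter-clockwise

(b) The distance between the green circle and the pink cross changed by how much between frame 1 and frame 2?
-2.3

Distance in frame 1: 8.3. Distance in frame 2: 6.0.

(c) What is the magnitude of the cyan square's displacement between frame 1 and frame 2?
3.1

The cyan square moved from (10.1, 10.7) to (7.5, 9.1), a distance of √(2.6² + 1.6²) ≈ 3.1.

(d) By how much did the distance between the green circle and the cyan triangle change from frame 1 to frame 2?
-0.7

Distance in frame 1: 3.8. Distance in frame 2: 3.1.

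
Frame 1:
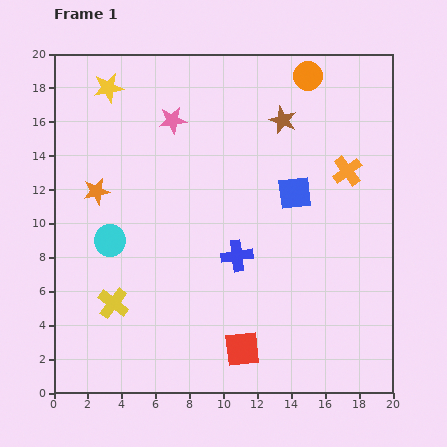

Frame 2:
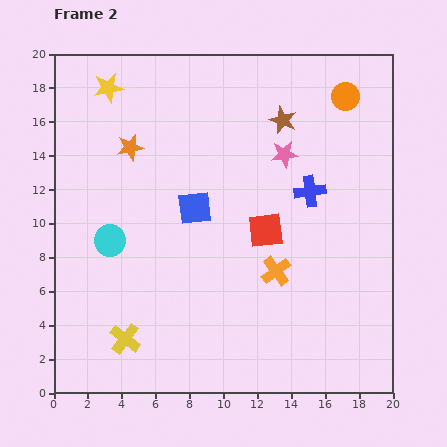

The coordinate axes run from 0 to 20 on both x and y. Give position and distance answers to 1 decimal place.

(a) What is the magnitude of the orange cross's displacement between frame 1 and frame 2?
7.2

The orange cross moved from (17.3, 13.1) to (13.1, 7.2), a distance of √(4.2² + 5.9²) ≈ 7.2.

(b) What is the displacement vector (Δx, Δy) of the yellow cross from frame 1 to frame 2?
(0.7, -2.1)

The yellow cross was at (3.5, 5.3) in frame 1 and (4.2, 3.2) in frame 2.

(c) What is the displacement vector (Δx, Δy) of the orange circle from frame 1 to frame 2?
(2.2, -1.2)

The orange circle was at (15.0, 18.7) in frame 1 and (17.2, 17.5) in frame 2.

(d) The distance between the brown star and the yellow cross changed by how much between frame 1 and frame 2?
+1.2

Distance in frame 1: 14.7. Distance in frame 2: 15.9.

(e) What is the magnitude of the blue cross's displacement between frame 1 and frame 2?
5.7

The blue cross moved from (10.8, 8.1) to (15.1, 11.9), a distance of √(4.3² + 3.8²) ≈ 5.7.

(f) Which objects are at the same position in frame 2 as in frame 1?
the brown star, the yellow star, the cyan circle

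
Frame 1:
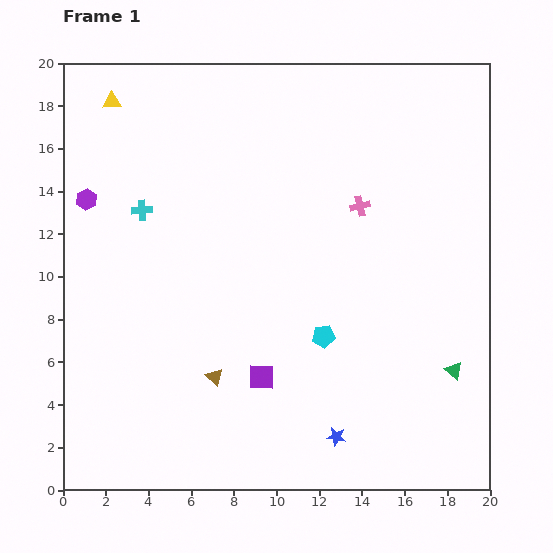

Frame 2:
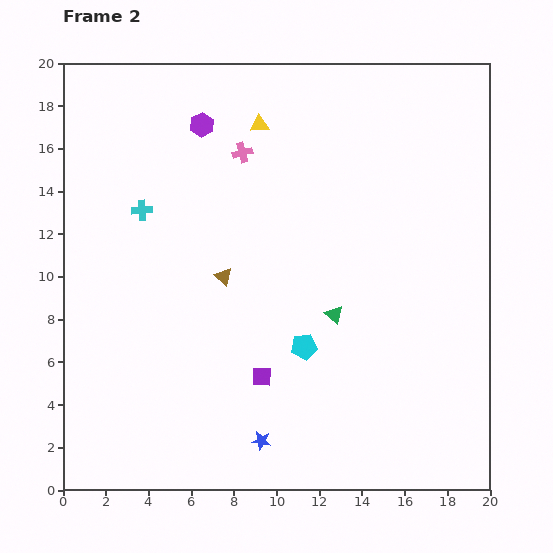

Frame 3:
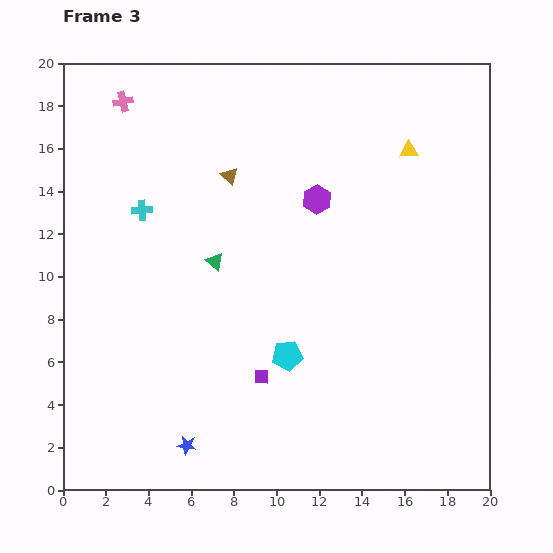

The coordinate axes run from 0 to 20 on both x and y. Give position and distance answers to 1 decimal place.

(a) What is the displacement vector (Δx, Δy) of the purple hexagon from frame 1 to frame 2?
(5.4, 3.5)

The purple hexagon was at (1.1, 13.6) in frame 1 and (6.5, 17.1) in frame 2.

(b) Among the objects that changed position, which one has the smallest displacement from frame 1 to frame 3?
the cyan pentagon

(moved 1.9)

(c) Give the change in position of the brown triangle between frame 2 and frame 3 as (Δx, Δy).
(0.3, 4.7)

The brown triangle was at (7.5, 10.0) in frame 2 and (7.8, 14.7) in frame 3.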